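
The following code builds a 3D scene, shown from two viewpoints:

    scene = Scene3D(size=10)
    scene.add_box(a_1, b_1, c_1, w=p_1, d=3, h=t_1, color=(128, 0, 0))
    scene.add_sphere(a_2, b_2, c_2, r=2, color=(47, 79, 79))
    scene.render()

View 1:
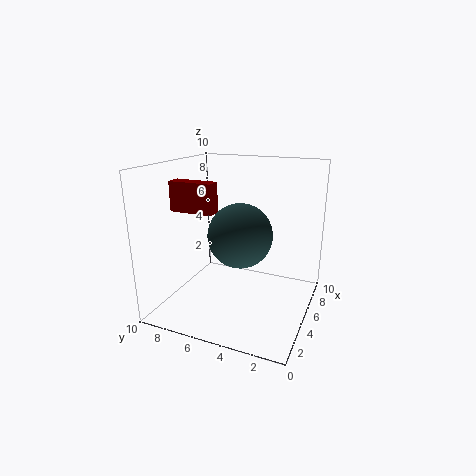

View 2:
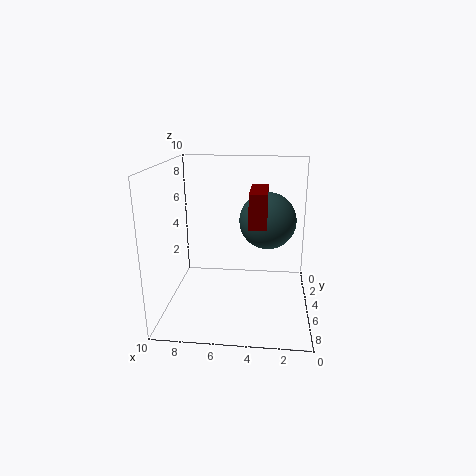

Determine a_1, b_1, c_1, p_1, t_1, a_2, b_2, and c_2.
a_1 = 3, b_1 = 6, c_1 = 7, p_1 = 1, t_1 = 2, a_2 = 3, b_2 = 4, c_2 = 6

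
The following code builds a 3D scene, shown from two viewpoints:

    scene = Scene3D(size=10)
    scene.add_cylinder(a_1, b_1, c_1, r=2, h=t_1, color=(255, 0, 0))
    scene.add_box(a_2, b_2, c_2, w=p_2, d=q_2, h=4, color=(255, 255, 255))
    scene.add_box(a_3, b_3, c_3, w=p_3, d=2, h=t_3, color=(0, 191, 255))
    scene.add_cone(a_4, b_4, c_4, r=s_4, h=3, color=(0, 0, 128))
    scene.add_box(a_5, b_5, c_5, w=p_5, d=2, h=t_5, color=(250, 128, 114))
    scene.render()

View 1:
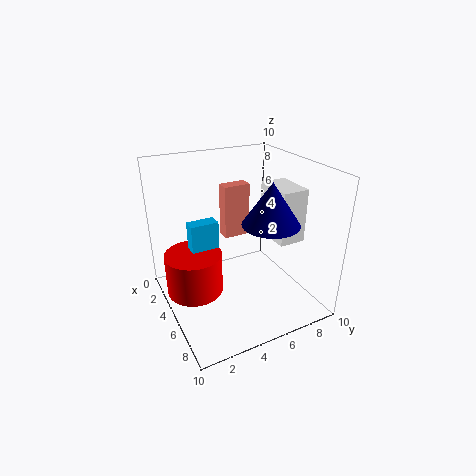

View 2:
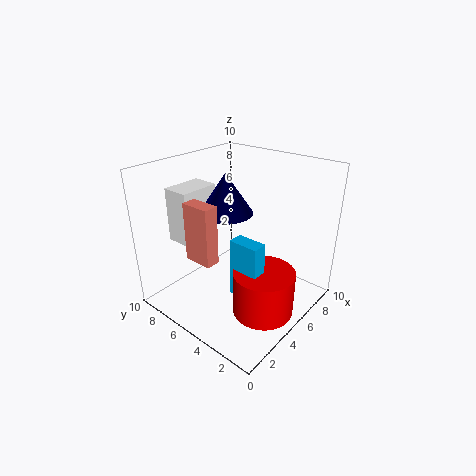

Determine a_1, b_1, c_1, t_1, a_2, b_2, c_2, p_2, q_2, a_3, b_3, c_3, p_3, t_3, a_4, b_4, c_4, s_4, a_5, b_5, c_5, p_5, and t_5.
a_1 = 4, b_1 = 2, c_1 = 1, t_1 = 3, a_2 = 3, b_2 = 8, c_2 = 4, p_2 = 3, q_2 = 2, a_3 = 3, b_3 = 2, c_3 = 2, p_3 = 1, t_3 = 4, a_4 = 6, b_4 = 7, c_4 = 6, s_4 = 2, a_5 = 2, b_5 = 5, c_5 = 4, p_5 = 1, t_5 = 4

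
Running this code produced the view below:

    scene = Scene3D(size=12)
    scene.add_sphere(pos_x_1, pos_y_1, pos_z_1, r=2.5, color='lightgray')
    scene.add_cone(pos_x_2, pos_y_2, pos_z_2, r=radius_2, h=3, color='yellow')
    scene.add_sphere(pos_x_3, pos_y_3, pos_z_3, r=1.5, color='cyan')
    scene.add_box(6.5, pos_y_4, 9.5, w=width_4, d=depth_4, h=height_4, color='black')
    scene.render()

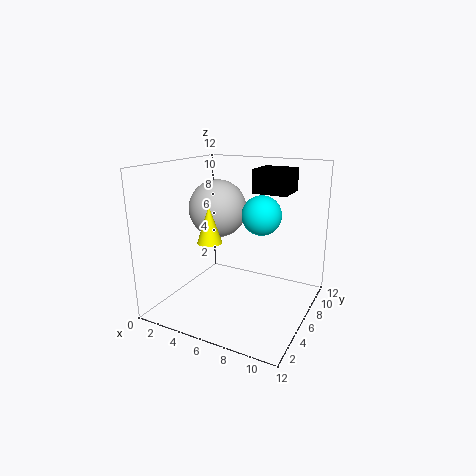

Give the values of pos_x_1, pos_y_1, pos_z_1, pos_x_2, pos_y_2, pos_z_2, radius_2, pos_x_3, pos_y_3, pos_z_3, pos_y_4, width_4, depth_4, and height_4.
pos_x_1 = 3.5; pos_y_1 = 7; pos_z_1 = 8; pos_x_2 = 4.5; pos_y_2 = 4; pos_z_2 = 6; radius_2 = 1; pos_x_3 = 8.5; pos_y_3 = 5; pos_z_3 = 8.5; pos_y_4 = 7.5; width_4 = 3; depth_4 = 3; height_4 = 2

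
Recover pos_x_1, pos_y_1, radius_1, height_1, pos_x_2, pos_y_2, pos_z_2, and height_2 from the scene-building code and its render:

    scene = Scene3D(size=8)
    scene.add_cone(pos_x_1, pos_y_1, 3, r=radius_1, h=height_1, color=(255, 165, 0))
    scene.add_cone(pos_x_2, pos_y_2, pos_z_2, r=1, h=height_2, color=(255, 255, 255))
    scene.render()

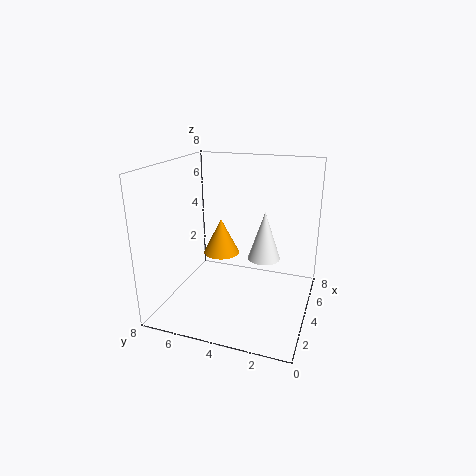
pos_x_1 = 4, pos_y_1 = 5, radius_1 = 1, height_1 = 2, pos_x_2 = 6, pos_y_2 = 3, pos_z_2 = 2, height_2 = 3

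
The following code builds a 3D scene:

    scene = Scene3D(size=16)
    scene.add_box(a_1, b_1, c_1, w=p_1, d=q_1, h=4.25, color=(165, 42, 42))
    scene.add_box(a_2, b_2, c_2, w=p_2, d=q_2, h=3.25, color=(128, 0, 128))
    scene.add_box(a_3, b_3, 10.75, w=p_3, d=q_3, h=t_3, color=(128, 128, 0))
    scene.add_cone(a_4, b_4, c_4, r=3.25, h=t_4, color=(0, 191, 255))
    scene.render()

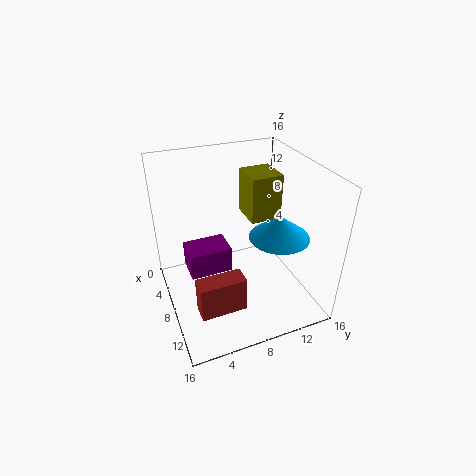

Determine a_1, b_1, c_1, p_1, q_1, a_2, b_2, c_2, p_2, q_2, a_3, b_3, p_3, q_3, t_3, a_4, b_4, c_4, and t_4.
a_1 = 9
b_1 = 2.5
c_1 = 0.25
p_1 = 2.25
q_1 = 5.25
a_2 = 1.75
b_2 = 3
c_2 = 1.5
p_2 = 3.75
q_2 = 5.25
a_3 = 6.5
b_3 = 8.75
p_3 = 3.5
q_3 = 3.25
t_3 = 4.75
a_4 = 10.5
b_4 = 11.75
c_4 = 8.75
t_4 = 2.5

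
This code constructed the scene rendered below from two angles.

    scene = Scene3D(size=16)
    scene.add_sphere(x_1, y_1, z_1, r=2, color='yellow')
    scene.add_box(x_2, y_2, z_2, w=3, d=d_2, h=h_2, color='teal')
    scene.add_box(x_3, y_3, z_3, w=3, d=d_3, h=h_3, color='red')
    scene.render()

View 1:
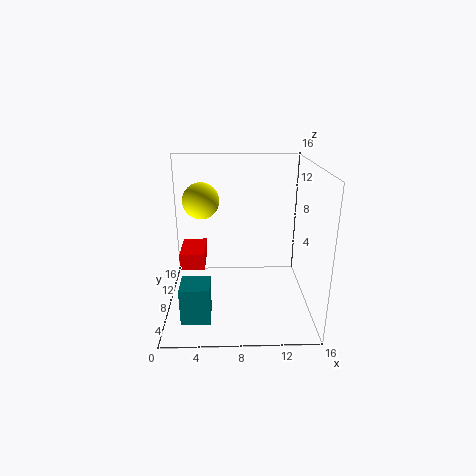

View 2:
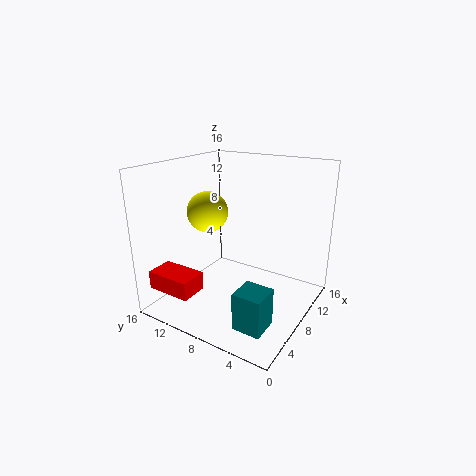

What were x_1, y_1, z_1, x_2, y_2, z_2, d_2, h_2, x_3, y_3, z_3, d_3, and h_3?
x_1 = 4, y_1 = 9, z_1 = 12, x_2 = 2, y_2 = 2, z_2 = 1, d_2 = 3, h_2 = 4, x_3 = 1, y_3 = 10, z_3 = 3, d_3 = 5, h_3 = 2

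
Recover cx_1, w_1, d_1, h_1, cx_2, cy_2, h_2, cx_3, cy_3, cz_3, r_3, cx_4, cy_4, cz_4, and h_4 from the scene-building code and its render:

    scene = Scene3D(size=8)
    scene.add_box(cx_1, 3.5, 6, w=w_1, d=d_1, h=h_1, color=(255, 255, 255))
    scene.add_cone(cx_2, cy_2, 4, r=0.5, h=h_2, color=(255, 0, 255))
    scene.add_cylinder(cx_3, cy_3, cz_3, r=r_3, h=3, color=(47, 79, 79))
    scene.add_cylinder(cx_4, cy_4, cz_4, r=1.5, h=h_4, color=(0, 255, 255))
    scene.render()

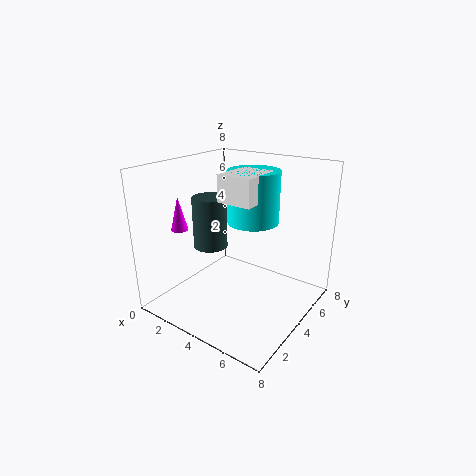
cx_1 = 3
w_1 = 2
d_1 = 2.5
h_1 = 1.5
cx_2 = 0.5
cy_2 = 3
h_2 = 2
cx_3 = 2
cy_3 = 4
cz_3 = 3
r_3 = 1
cx_4 = 4
cy_4 = 5.5
cz_4 = 4.5
h_4 = 3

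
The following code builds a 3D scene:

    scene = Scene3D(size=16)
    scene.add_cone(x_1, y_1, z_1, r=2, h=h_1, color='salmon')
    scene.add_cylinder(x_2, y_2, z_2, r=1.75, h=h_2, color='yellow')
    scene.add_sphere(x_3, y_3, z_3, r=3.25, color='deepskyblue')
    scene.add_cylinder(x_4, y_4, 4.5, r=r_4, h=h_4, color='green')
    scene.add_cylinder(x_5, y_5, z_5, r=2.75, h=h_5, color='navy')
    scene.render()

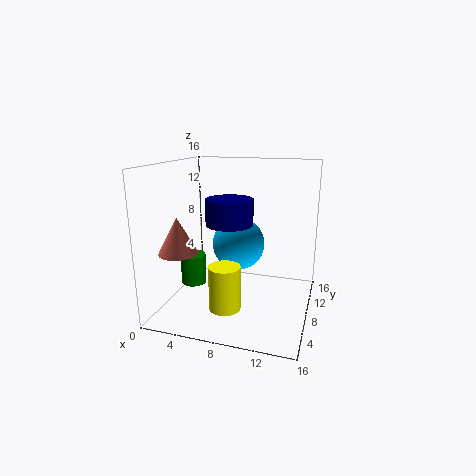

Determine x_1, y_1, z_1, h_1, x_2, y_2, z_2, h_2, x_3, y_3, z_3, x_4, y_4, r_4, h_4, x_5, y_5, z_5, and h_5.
x_1 = 3.25, y_1 = 3, z_1 = 7.5, h_1 = 3.75, x_2 = 7.25, y_2 = 5.5, z_2 = 0.5, h_2 = 5, x_3 = 6.75, y_3 = 12.25, z_3 = 5.75, x_4 = 4.75, y_4 = 3.25, r_4 = 1.25, h_4 = 3, x_5 = 6.5, y_5 = 9.5, z_5 = 9, h_5 = 3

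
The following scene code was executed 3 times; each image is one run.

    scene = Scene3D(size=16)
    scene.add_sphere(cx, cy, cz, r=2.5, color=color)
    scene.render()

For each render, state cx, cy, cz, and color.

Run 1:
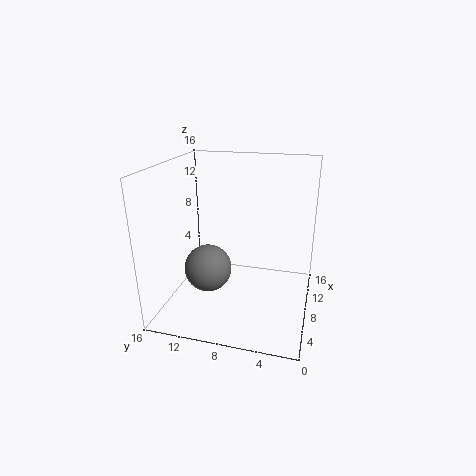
cx = 5
cy = 10.5
cz = 5.5
color = 'gray'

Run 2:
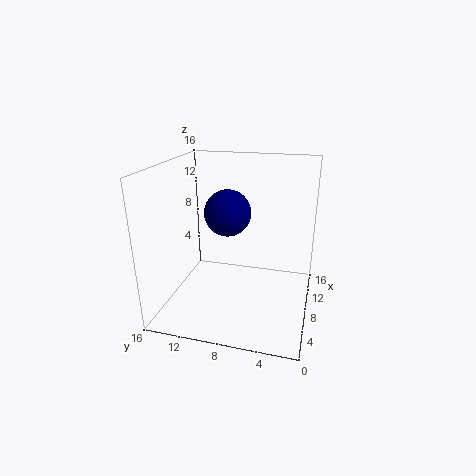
cx = 7.5
cy = 9
cz = 11
color = 'navy'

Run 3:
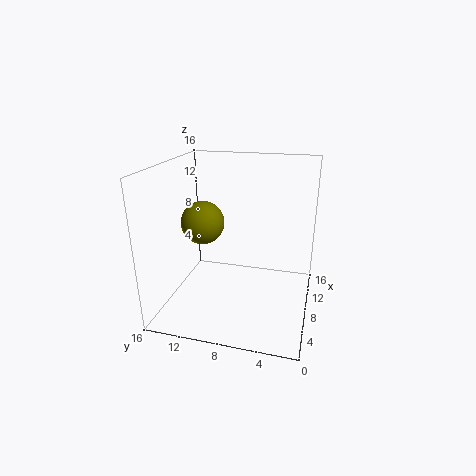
cx = 9
cy = 12.5
cz = 9
color = 'olive'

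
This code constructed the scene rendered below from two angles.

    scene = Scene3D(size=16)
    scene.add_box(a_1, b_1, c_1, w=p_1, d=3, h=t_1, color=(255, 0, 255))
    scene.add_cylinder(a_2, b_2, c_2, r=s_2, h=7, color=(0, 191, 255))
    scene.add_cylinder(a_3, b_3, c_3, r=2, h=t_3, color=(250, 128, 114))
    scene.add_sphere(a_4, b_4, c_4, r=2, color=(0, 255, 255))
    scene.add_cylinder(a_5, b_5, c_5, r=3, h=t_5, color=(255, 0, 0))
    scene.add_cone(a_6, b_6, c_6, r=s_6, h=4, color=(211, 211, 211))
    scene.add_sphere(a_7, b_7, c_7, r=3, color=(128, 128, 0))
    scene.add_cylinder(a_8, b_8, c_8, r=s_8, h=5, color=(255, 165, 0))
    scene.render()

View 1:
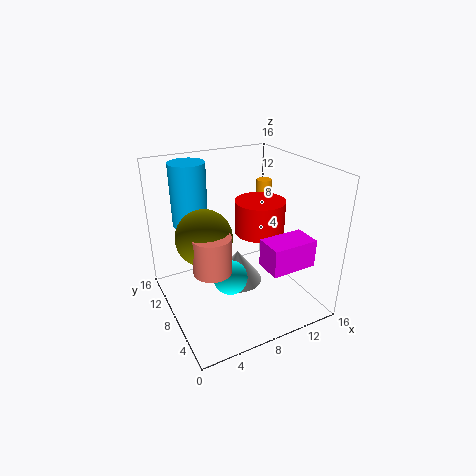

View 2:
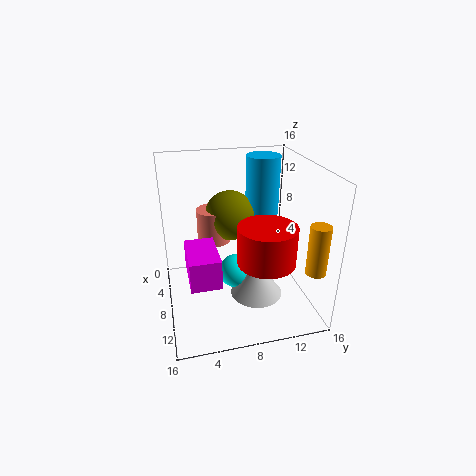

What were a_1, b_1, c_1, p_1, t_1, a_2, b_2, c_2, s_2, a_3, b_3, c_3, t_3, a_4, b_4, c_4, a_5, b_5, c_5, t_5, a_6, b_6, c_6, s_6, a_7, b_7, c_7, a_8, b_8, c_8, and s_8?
a_1 = 9, b_1 = 2, c_1 = 6, p_1 = 5, t_1 = 3, a_2 = 4, b_2 = 12, c_2 = 9, s_2 = 2, a_3 = 4, b_3 = 6, c_3 = 6, t_3 = 4, a_4 = 7, b_4 = 8, c_4 = 3, a_5 = 12, b_5 = 10, c_5 = 7, t_5 = 4, a_6 = 9, b_6 = 10, c_6 = 1, s_6 = 3, a_7 = 4, b_7 = 8, c_7 = 9, a_8 = 15, b_8 = 14, c_8 = 7, s_8 = 1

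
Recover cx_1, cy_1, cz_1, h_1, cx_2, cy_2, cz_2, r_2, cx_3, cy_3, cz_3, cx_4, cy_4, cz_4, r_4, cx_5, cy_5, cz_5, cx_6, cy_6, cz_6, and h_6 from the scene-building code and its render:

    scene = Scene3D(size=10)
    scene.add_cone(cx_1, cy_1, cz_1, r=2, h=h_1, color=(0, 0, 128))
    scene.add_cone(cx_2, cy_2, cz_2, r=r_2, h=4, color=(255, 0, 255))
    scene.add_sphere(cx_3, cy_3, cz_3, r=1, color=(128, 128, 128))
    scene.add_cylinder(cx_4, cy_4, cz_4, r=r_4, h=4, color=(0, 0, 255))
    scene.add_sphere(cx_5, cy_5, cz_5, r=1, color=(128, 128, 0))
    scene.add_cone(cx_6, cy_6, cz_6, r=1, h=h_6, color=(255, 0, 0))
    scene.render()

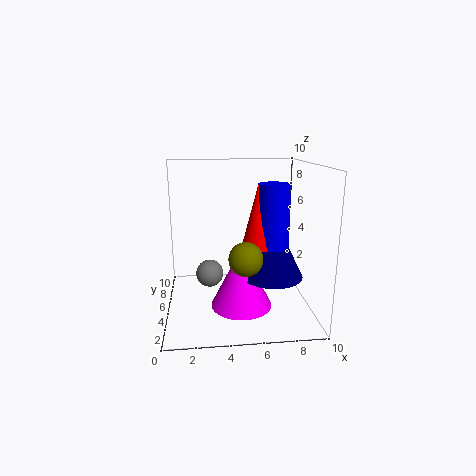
cx_1 = 7; cy_1 = 3; cz_1 = 3; h_1 = 4; cx_2 = 5; cy_2 = 3; cz_2 = 1; r_2 = 2; cx_3 = 3; cy_3 = 6; cz_3 = 2; cx_4 = 7; cy_4 = 3; cz_4 = 5; r_4 = 1; cx_5 = 5; cy_5 = 1; cz_5 = 5; cx_6 = 6; cy_6 = 3; cz_6 = 5; h_6 = 4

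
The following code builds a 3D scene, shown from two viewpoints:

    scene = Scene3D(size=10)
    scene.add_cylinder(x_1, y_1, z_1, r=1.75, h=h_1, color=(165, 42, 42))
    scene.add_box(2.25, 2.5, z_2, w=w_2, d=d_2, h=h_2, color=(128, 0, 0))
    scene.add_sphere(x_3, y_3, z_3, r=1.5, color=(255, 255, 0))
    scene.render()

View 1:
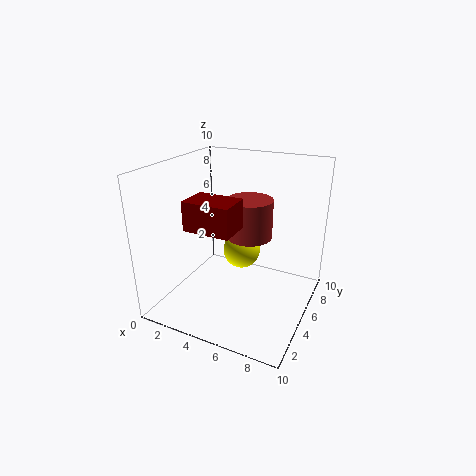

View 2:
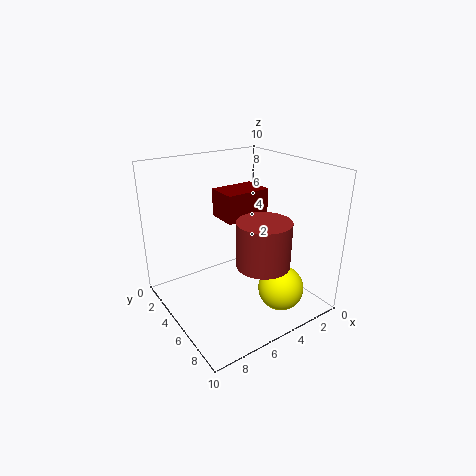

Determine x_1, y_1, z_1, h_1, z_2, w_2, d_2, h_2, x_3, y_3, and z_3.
x_1 = 4.75
y_1 = 7.5
z_1 = 4
h_1 = 3
z_2 = 6
w_2 = 3.25
d_2 = 2.25
h_2 = 2
x_3 = 3.75
y_3 = 8.25
z_3 = 2.25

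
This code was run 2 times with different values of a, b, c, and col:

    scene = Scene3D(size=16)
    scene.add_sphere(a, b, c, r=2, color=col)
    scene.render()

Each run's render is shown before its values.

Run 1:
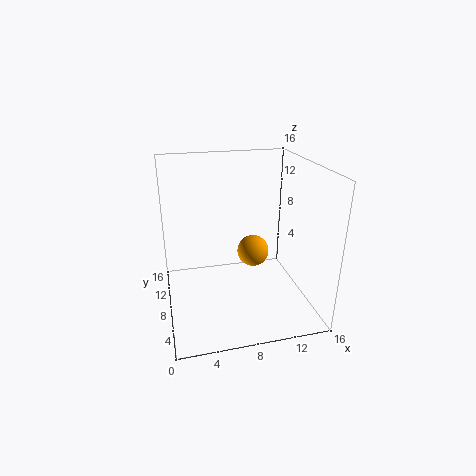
a = 11; b = 12; c = 4; col = 'orange'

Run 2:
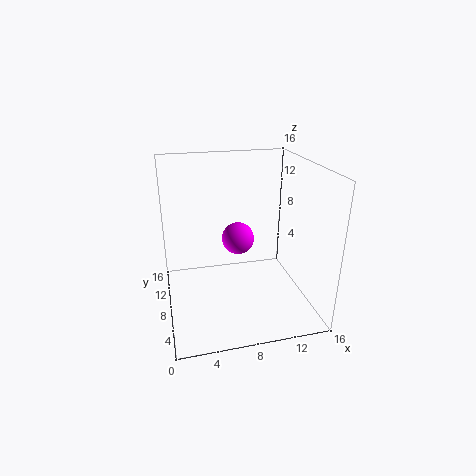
a = 9; b = 12; c = 6; col = 'magenta'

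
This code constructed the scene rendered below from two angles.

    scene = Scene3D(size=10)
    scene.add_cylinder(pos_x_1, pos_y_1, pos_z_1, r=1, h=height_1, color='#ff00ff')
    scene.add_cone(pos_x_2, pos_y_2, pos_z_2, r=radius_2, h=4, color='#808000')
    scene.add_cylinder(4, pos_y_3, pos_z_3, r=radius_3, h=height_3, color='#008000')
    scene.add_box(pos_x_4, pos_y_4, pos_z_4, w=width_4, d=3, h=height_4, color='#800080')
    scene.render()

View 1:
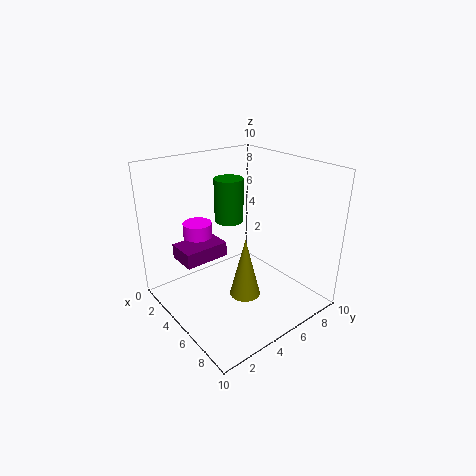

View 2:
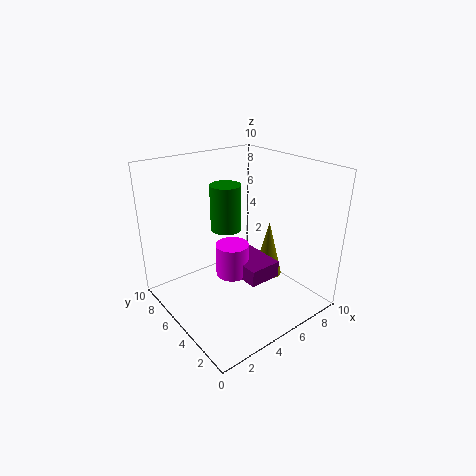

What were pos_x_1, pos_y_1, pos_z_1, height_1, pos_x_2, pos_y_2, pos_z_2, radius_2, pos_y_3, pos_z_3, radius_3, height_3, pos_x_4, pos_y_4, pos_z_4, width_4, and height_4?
pos_x_1 = 3; pos_y_1 = 3; pos_z_1 = 4; height_1 = 2; pos_x_2 = 7; pos_y_2 = 4; pos_z_2 = 2; radius_2 = 1; pos_y_3 = 5; pos_z_3 = 6; radius_3 = 1; height_3 = 3; pos_x_4 = 3; pos_y_4 = 1; pos_z_4 = 4; width_4 = 2; height_4 = 1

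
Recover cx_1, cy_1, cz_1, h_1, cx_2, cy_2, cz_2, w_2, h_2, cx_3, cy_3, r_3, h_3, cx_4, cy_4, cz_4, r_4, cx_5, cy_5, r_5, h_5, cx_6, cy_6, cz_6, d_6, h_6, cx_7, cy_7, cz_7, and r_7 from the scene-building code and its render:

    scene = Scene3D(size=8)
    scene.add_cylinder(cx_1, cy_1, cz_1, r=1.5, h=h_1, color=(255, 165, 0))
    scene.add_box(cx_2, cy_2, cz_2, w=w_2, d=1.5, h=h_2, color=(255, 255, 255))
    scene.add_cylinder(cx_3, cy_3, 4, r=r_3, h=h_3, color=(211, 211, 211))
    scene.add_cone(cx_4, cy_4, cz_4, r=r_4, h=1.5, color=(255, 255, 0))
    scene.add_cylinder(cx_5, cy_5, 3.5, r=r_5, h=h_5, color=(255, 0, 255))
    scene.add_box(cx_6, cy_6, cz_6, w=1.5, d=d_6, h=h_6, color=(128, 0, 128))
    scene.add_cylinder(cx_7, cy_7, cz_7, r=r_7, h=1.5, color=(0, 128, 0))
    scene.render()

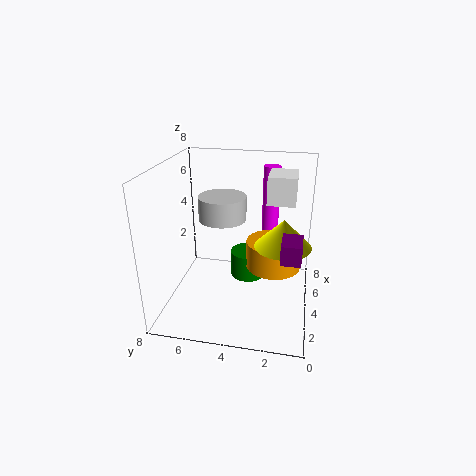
cx_1 = 4, cy_1 = 2, cz_1 = 2.5, h_1 = 1.5, cx_2 = 4, cy_2 = 1, cz_2 = 6, w_2 = 2, h_2 = 1.5, cx_3 = 6.5, cy_3 = 5.5, r_3 = 1.5, h_3 = 1.5, cx_4 = 3.5, cy_4 = 1.5, cz_4 = 4, r_4 = 1.5, cx_5 = 6.5, cy_5 = 2.5, r_5 = 0.5, h_5 = 4, cx_6 = 1.5, cy_6 = 0.5, cz_6 = 4, d_6 = 1, h_6 = 1, cx_7 = 4.5, cy_7 = 3.5, cz_7 = 1.5, r_7 = 1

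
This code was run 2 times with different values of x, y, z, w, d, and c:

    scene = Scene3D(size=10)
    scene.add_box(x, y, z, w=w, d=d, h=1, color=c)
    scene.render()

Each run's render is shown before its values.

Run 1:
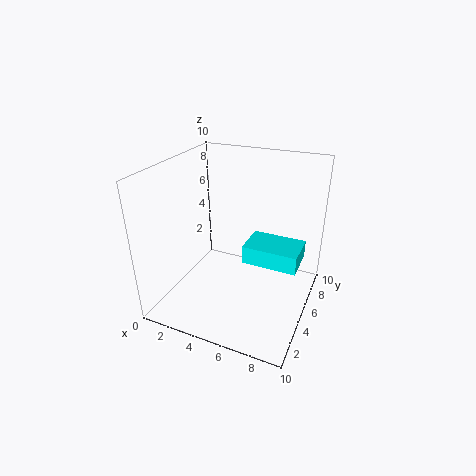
x = 7
y = 1
z = 6
w = 3
d = 2
c = 'cyan'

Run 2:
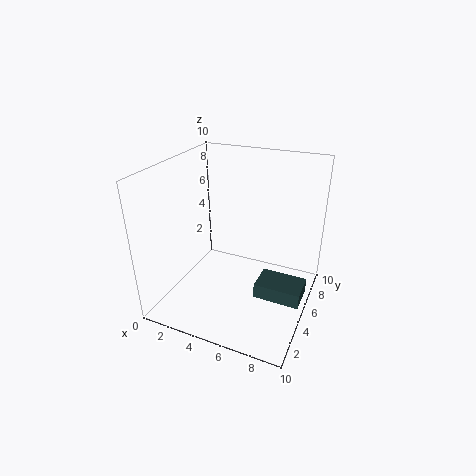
x = 7
y = 3
z = 2
w = 3
d = 2
c = 'darkslategray'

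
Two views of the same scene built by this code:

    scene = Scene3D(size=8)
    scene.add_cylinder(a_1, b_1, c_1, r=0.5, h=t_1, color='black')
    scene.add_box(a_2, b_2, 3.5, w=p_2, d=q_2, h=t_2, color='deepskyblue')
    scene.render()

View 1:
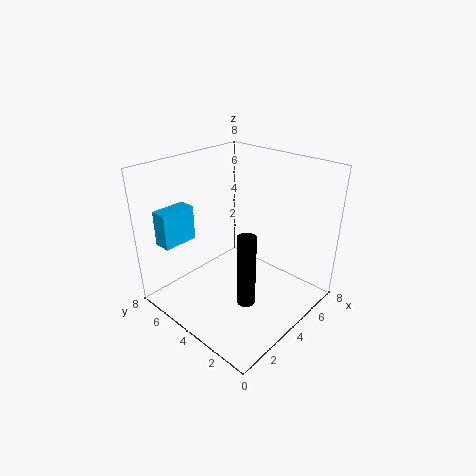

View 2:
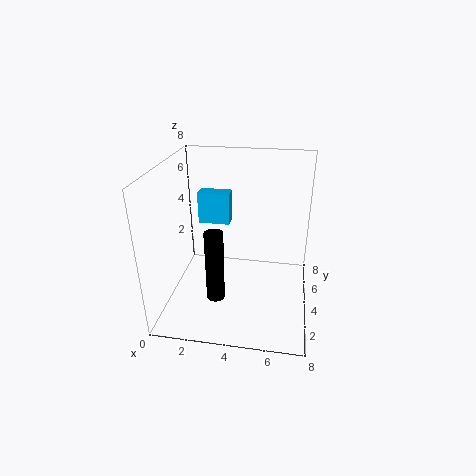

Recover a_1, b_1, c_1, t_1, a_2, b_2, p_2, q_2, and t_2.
a_1 = 3
b_1 = 2.5
c_1 = 1
t_1 = 4
a_2 = 1
b_2 = 6.5
p_2 = 2
q_2 = 1
t_2 = 2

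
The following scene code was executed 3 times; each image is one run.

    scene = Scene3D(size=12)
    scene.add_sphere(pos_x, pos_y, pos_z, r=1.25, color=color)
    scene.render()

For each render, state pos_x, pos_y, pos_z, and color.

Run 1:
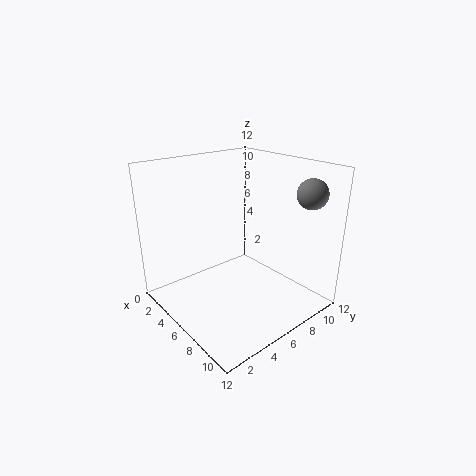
pos_x = 9.75; pos_y = 10.5; pos_z = 9.75; color = 'gray'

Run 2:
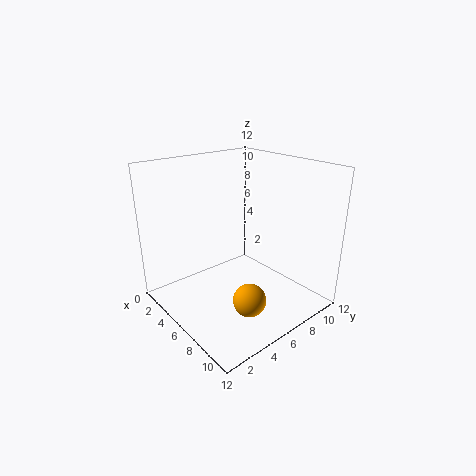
pos_x = 9.75; pos_y = 4; pos_z = 2.75; color = 'orange'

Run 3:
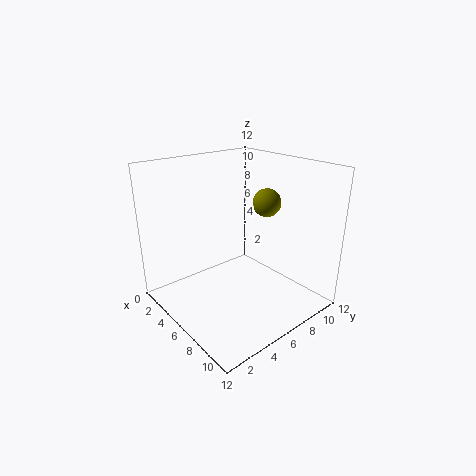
pos_x = 5.75; pos_y = 9.5; pos_z = 8.25; color = 'olive'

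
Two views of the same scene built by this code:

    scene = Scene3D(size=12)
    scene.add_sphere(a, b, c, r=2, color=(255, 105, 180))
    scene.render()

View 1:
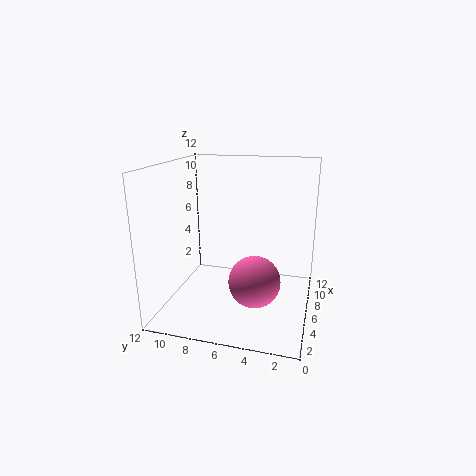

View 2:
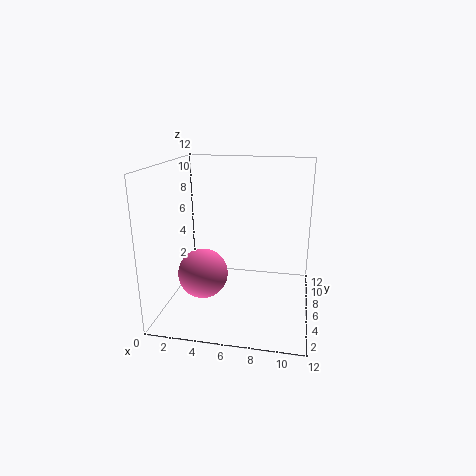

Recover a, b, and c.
a = 3.5, b = 4, c = 3.5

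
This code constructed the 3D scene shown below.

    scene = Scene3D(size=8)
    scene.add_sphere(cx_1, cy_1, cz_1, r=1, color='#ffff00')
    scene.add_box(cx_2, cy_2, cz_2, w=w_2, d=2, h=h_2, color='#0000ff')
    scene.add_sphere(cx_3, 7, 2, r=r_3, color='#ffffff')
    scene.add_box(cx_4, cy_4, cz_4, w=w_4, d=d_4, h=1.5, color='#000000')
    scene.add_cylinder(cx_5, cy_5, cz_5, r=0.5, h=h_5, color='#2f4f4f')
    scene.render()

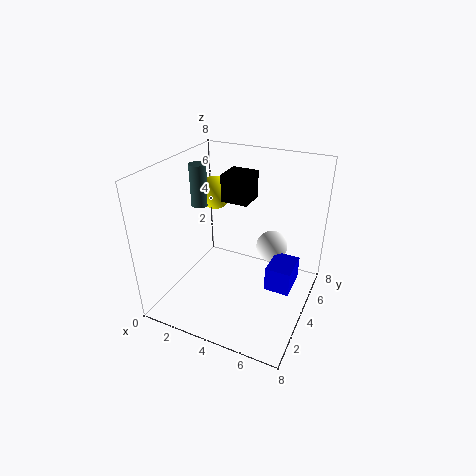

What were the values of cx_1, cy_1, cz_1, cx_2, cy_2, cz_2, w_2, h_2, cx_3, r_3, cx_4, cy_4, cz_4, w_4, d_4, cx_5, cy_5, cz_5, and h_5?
cx_1 = 1.5, cy_1 = 6, cz_1 = 5.5, cx_2 = 5.5, cy_2 = 4.5, cz_2 = 0.5, w_2 = 1.5, h_2 = 1.5, cx_3 = 5, r_3 = 1, cx_4 = 3, cy_4 = 4, cz_4 = 6, w_4 = 1.5, d_4 = 1.5, cx_5 = 1, cy_5 = 5, cz_5 = 5, h_5 = 2.5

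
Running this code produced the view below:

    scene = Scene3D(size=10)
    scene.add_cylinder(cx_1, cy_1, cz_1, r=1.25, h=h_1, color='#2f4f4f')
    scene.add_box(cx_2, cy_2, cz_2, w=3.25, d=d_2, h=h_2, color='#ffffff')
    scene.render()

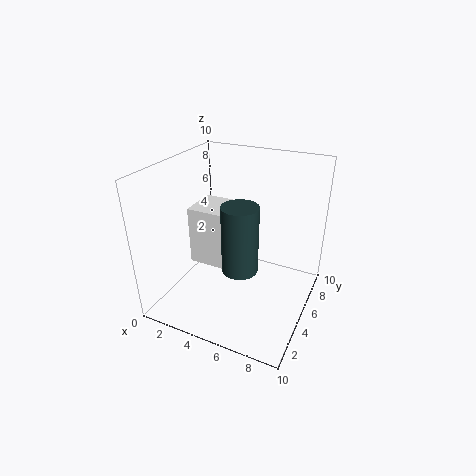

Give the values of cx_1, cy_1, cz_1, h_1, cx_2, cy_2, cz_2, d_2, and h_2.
cx_1 = 5.5
cy_1 = 4.25
cz_1 = 3
h_1 = 4.75
cx_2 = 0.75
cy_2 = 5.25
cz_2 = 1.75
d_2 = 3
h_2 = 4.5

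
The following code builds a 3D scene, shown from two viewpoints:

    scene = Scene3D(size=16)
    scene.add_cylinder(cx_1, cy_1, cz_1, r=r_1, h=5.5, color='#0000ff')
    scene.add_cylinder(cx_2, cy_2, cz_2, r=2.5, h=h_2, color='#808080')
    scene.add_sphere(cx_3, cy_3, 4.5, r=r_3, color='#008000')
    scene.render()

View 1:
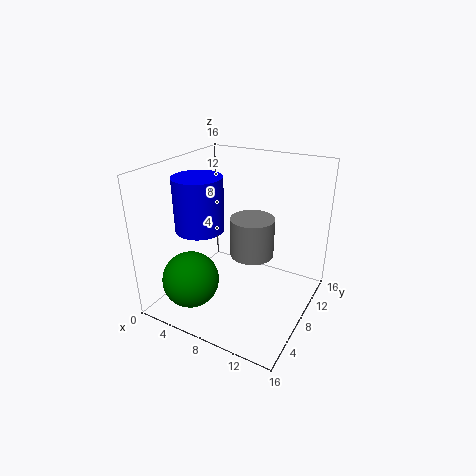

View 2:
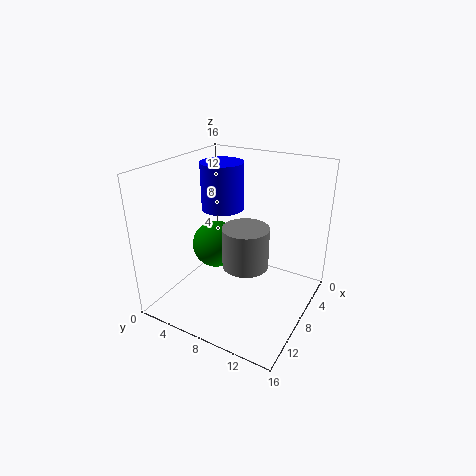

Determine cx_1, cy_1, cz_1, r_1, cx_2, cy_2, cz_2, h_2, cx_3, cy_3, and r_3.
cx_1 = 5.5; cy_1 = 4.5; cz_1 = 10; r_1 = 2.5; cx_2 = 9; cy_2 = 9.5; cz_2 = 5.5; h_2 = 4.5; cx_3 = 5; cy_3 = 3; r_3 = 3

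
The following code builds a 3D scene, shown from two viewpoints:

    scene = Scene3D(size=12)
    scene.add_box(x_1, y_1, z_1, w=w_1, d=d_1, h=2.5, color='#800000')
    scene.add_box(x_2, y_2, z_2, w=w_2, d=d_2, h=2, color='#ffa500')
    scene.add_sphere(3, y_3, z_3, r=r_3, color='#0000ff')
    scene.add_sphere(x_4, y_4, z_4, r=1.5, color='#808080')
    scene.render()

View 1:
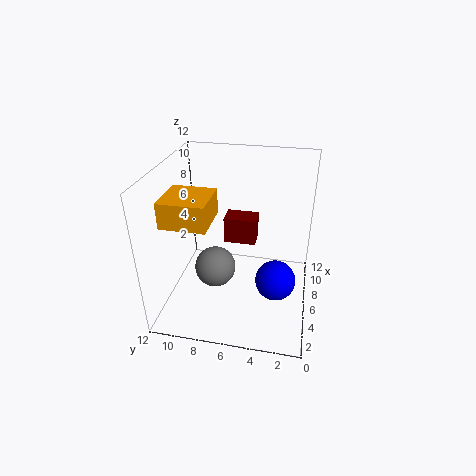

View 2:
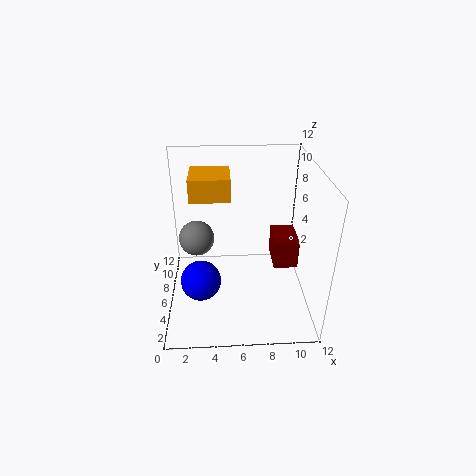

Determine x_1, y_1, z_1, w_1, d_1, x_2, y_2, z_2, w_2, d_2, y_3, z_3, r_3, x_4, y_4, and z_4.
x_1 = 9, y_1 = 5, z_1 = 3.5, w_1 = 2, d_1 = 3, x_2 = 2, y_2 = 7.5, z_2 = 8.5, w_2 = 3.5, d_2 = 3.5, y_3 = 2.5, z_3 = 4.5, r_3 = 1.5, x_4 = 2.5, y_4 = 7, z_4 = 5.5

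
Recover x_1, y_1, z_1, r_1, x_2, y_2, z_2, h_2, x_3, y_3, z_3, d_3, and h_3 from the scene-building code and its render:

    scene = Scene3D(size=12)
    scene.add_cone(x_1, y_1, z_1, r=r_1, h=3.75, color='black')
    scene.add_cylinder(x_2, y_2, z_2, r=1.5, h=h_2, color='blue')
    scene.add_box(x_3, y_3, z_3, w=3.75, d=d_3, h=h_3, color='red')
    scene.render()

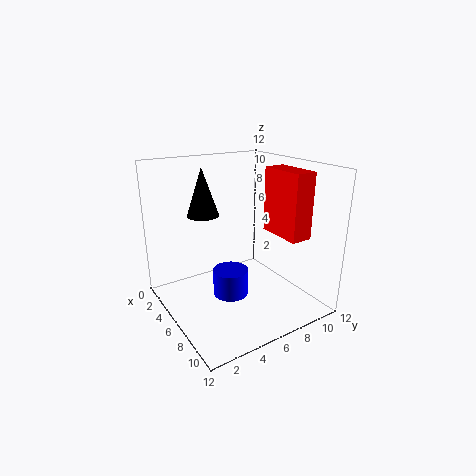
x_1 = 5.25, y_1 = 3.25, z_1 = 8.25, r_1 = 1.25, x_2 = 6, y_2 = 5.25, z_2 = 1, h_2 = 2.25, x_3 = 6.5, y_3 = 8.25, z_3 = 6.5, d_3 = 1.75, h_3 = 5.25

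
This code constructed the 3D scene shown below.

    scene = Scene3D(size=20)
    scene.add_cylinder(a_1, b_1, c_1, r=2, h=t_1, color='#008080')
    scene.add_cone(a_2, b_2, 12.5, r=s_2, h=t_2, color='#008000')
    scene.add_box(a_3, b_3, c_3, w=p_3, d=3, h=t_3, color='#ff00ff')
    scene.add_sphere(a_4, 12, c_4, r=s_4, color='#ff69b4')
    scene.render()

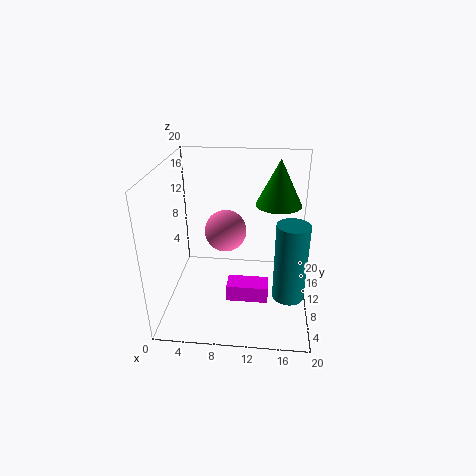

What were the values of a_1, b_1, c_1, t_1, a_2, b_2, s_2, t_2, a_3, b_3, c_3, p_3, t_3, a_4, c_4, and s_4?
a_1 = 17
b_1 = 4.5
c_1 = 5
t_1 = 10
a_2 = 15.5
b_2 = 16.5
s_2 = 3.5
t_2 = 7
a_3 = 8.5
b_3 = 8
c_3 = 0.5
p_3 = 6
t_3 = 2.5
a_4 = 8
c_4 = 10
s_4 = 3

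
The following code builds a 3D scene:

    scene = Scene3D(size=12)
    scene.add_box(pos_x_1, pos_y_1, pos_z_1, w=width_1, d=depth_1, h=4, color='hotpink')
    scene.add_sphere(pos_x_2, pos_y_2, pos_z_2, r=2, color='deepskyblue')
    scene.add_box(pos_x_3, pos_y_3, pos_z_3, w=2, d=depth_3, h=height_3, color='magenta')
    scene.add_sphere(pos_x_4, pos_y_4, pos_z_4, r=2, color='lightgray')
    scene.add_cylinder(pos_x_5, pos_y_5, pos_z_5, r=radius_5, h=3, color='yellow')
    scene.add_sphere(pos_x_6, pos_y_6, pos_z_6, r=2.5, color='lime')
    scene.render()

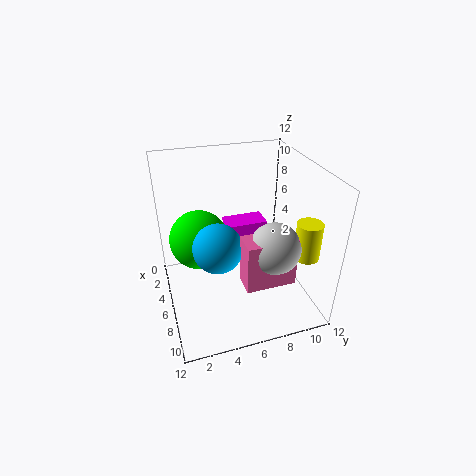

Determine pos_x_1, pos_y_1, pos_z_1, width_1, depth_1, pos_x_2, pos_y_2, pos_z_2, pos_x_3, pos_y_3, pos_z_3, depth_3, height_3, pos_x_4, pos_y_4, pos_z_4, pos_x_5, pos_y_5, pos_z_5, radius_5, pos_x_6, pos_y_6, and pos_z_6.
pos_x_1 = 8
pos_y_1 = 5.5
pos_z_1 = 3.5
width_1 = 2
depth_1 = 4
pos_x_2 = 7
pos_y_2 = 4
pos_z_2 = 6
pos_x_3 = 3
pos_y_3 = 5.5
pos_z_3 = 3
depth_3 = 3.5
height_3 = 3.5
pos_x_4 = 9
pos_y_4 = 8
pos_z_4 = 6.5
pos_x_5 = 9.5
pos_y_5 = 10.5
pos_z_5 = 5.5
radius_5 = 1
pos_x_6 = 4.5
pos_y_6 = 3
pos_z_6 = 5.5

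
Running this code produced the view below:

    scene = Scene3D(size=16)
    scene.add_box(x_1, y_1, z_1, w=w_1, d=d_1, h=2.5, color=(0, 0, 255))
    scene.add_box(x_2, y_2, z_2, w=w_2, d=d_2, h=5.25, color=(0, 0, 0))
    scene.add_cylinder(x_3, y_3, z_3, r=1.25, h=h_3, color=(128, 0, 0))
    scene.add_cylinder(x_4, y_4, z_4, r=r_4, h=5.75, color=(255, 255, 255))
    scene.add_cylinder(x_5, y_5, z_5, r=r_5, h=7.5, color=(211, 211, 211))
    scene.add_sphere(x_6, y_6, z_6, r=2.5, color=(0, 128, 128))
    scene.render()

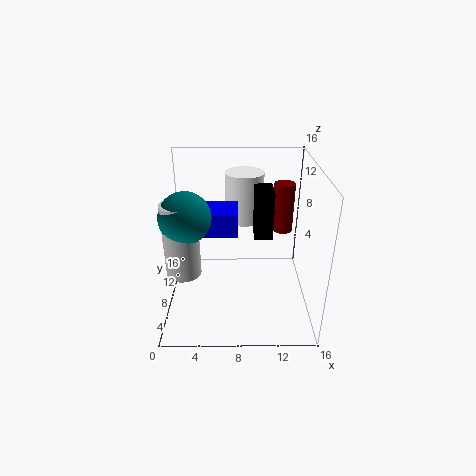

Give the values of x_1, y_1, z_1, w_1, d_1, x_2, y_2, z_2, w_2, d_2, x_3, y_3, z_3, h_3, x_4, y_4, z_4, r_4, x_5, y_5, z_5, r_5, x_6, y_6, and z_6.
x_1 = 4.5; y_1 = 5.25; z_1 = 9.5; w_1 = 3.5; d_1 = 3.75; x_2 = 9.75; y_2 = 7; z_2 = 8.25; w_2 = 2; d_2 = 3.5; x_3 = 13.5; y_3 = 12.5; z_3 = 6.75; h_3 = 6; x_4 = 8.75; y_4 = 12; z_4 = 8.5; r_4 = 2.25; x_5 = 2.5; y_5 = 4; z_5 = 6.25; r_5 = 1.75; x_6 = 3; y_6 = 4.25; z_6 = 12.25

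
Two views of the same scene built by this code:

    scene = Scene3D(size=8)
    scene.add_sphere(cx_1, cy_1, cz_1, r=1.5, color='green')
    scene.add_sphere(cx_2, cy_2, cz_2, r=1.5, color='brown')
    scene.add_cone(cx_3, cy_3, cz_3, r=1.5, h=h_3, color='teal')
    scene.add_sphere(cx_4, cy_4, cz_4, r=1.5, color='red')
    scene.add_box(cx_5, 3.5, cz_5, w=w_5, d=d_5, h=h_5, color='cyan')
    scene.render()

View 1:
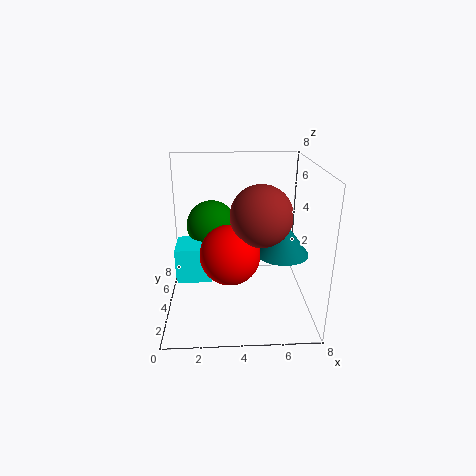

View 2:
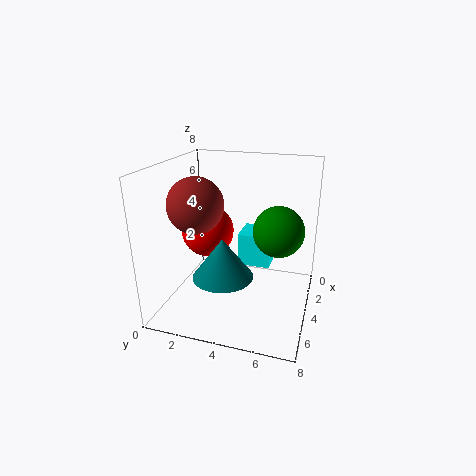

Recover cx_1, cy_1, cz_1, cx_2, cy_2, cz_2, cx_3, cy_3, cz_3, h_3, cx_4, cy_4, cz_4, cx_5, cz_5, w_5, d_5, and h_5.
cx_1 = 2.5
cy_1 = 6
cz_1 = 4
cx_2 = 5
cy_2 = 2
cz_2 = 6
cx_3 = 6.5
cy_3 = 4
cz_3 = 3
h_3 = 2
cx_4 = 3.5
cy_4 = 2
cz_4 = 4
cx_5 = 0.5
cz_5 = 1.5
w_5 = 2
d_5 = 2
h_5 = 2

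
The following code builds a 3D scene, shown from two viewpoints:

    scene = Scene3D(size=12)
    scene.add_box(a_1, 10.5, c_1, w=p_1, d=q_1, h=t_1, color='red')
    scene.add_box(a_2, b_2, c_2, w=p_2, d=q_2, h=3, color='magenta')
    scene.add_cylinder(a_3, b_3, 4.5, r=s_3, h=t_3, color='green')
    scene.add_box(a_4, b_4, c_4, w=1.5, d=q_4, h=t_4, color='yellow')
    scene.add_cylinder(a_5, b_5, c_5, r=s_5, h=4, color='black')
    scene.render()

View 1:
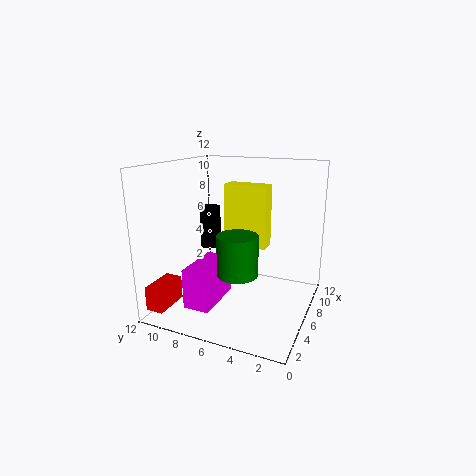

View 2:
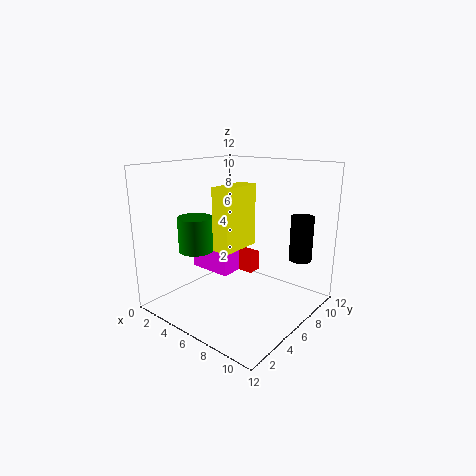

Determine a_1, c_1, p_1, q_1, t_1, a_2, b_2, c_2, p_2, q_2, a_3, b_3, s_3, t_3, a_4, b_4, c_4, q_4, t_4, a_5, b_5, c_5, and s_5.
a_1 = 1; c_1 = 0.5; p_1 = 3; q_1 = 1.5; t_1 = 2; a_2 = 0.5; b_2 = 6; c_2 = 2; p_2 = 4; q_2 = 2; a_3 = 2.5; b_3 = 4.5; s_3 = 1.5; t_3 = 3; a_4 = 5.5; b_4 = 3.5; c_4 = 5.5; q_4 = 3.5; t_4 = 5; a_5 = 9.5; b_5 = 10.5; c_5 = 3.5; s_5 = 1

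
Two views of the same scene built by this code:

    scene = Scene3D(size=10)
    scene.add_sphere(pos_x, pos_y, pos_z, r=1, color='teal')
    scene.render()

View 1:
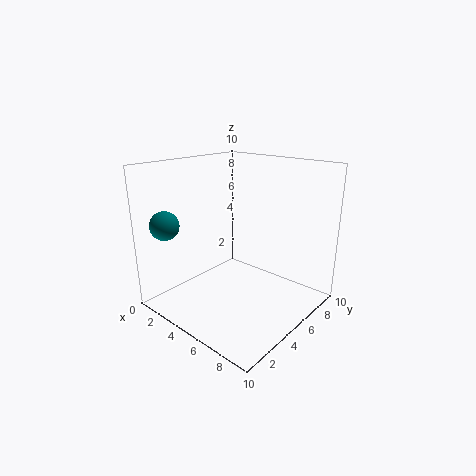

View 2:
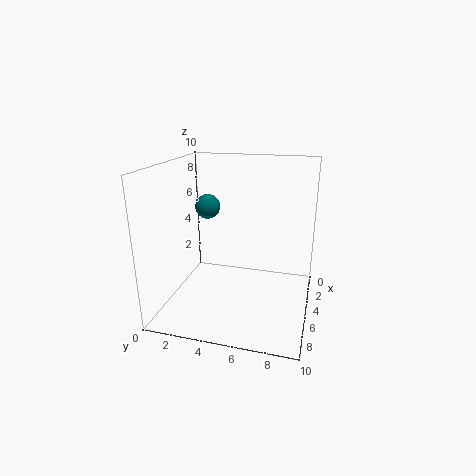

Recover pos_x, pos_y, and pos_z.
pos_x = 1.5
pos_y = 1.5
pos_z = 6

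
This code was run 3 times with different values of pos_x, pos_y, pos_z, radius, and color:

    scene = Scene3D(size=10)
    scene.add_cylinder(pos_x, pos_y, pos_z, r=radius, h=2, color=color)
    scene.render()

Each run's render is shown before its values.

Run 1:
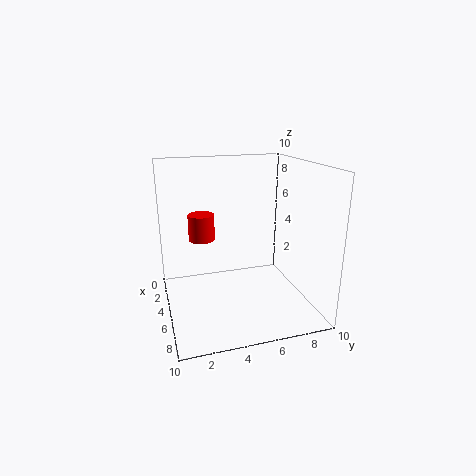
pos_x = 2
pos_y = 3
pos_z = 4
radius = 1
color = 'red'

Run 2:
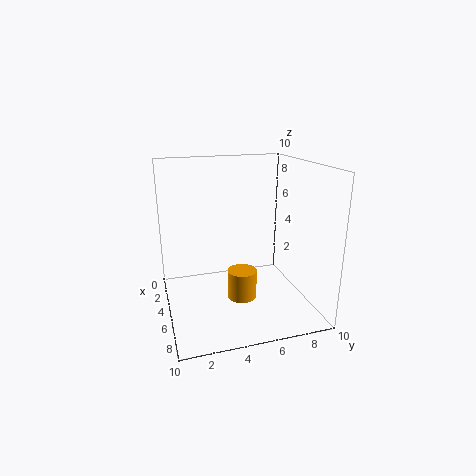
pos_x = 6
pos_y = 5
pos_z = 1
radius = 1
color = 'orange'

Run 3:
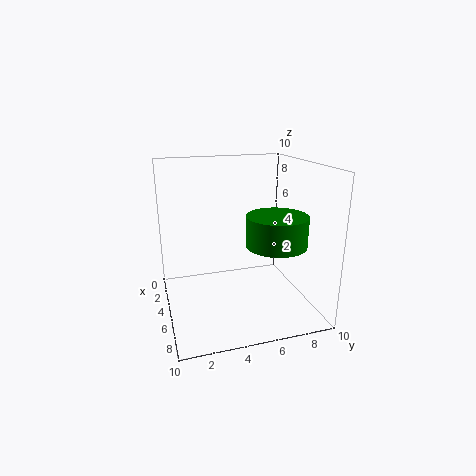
pos_x = 7
pos_y = 7
pos_z = 5
radius = 2
color = 'green'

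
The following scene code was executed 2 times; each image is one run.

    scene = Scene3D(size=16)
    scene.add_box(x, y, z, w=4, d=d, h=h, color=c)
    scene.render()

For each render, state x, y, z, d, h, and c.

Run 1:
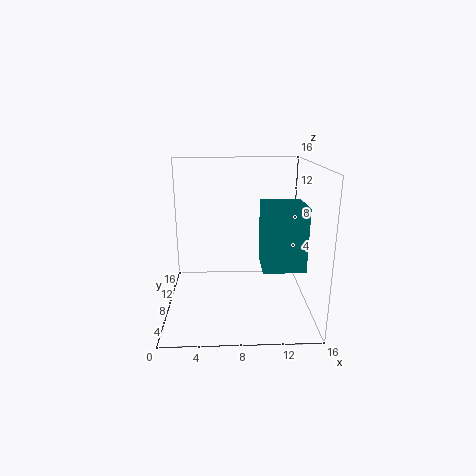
x = 10; y = 1; z = 7; d = 4; h = 6; c = 'teal'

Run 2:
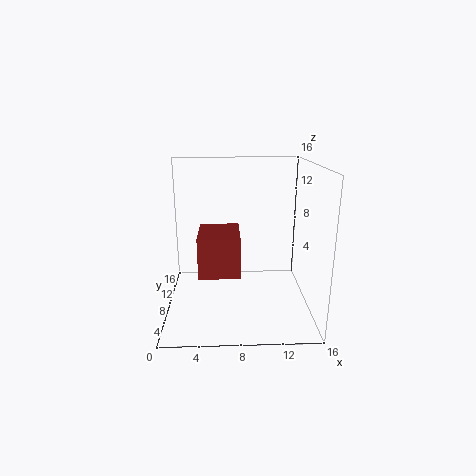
x = 4; y = 2; z = 6; d = 5; h = 4; c = 'brown'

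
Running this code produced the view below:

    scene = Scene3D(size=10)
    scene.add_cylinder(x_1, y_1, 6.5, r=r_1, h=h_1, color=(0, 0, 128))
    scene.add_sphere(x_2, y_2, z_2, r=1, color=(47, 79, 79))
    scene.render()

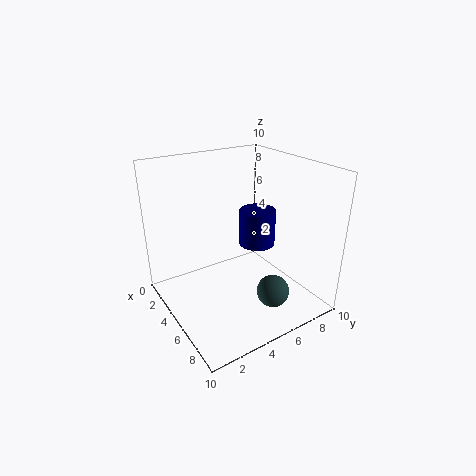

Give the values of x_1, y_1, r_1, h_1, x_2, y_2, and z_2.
x_1 = 8.5; y_1 = 4; r_1 = 1; h_1 = 2; x_2 = 9; y_2 = 5; z_2 = 3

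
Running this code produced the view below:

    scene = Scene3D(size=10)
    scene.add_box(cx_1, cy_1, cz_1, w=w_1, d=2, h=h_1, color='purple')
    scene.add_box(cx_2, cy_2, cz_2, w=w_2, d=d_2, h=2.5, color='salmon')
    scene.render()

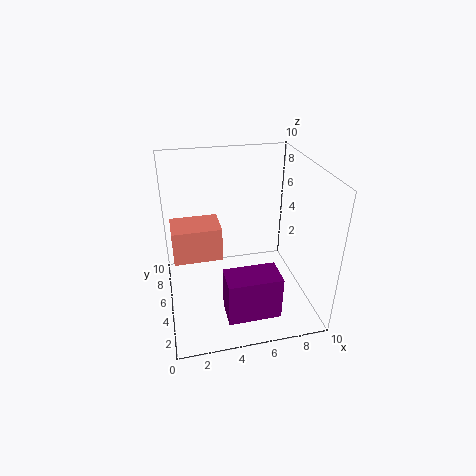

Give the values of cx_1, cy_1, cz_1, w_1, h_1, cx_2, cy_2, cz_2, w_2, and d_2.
cx_1 = 3.5, cy_1 = 1, cz_1 = 1, w_1 = 3.5, h_1 = 3, cx_2 = 0.5, cy_2 = 5.5, cz_2 = 3, w_2 = 3.5, d_2 = 2.5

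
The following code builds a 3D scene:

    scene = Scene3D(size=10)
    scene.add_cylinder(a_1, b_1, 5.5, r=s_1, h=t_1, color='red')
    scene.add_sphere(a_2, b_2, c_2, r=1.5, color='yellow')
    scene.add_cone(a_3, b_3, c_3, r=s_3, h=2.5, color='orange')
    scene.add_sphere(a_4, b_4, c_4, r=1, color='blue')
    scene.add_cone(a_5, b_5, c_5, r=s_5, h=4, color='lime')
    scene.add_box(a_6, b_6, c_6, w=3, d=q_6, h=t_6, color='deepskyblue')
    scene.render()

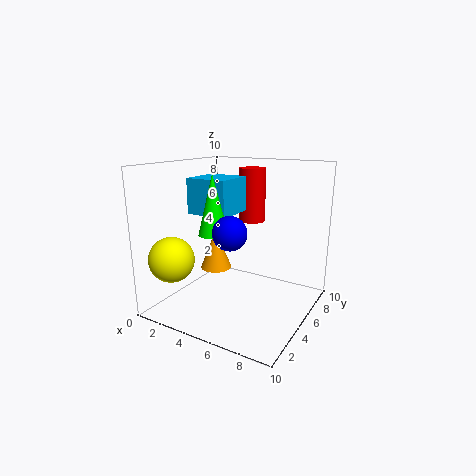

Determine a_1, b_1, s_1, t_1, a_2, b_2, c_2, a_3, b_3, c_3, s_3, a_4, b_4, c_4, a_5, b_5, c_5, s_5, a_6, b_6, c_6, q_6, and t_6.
a_1 = 4.5; b_1 = 8; s_1 = 1; t_1 = 4; a_2 = 2; b_2 = 1.5; c_2 = 4; a_3 = 4.5; b_3 = 3; c_3 = 3.5; s_3 = 1; a_4 = 6.5; b_4 = 1.5; c_4 = 6.5; a_5 = 4; b_5 = 3.5; c_5 = 5.5; s_5 = 1; a_6 = 1.5; b_6 = 4; c_6 = 6.5; q_6 = 3; t_6 = 2.5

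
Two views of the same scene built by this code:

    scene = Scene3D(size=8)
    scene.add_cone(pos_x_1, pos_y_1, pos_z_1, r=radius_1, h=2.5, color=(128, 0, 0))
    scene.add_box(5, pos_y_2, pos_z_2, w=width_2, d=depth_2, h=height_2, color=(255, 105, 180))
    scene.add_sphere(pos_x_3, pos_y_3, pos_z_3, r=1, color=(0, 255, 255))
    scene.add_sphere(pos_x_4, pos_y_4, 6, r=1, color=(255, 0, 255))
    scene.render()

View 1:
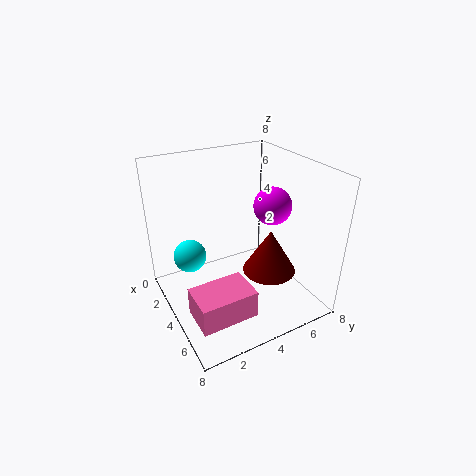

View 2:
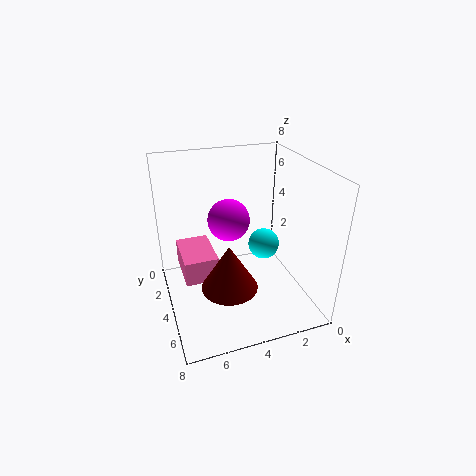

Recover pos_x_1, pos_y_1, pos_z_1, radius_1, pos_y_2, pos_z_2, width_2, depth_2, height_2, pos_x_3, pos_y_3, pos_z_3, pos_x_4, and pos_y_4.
pos_x_1 = 5; pos_y_1 = 5.5; pos_z_1 = 2; radius_1 = 1.5; pos_y_2 = 0.5; pos_z_2 = 1; width_2 = 2; depth_2 = 3; height_2 = 1.5; pos_x_3 = 1.5; pos_y_3 = 2; pos_z_3 = 2; pos_x_4 = 5; pos_y_4 = 5.5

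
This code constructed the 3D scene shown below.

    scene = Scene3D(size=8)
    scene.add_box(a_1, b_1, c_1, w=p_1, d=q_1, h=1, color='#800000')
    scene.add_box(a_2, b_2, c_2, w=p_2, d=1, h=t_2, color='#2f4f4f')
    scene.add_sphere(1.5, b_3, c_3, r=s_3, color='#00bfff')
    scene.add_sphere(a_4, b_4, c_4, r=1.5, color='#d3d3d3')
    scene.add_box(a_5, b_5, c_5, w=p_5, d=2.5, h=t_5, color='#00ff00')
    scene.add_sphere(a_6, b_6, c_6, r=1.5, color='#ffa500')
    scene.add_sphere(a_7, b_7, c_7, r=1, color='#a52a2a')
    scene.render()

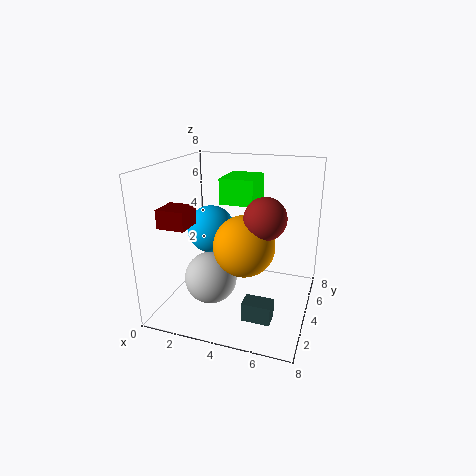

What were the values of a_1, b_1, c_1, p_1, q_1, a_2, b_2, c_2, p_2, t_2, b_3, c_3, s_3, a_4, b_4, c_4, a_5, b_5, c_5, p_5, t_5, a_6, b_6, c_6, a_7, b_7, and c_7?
a_1 = 0.5; b_1 = 1.5; c_1 = 5; p_1 = 1.5; q_1 = 1.5; a_2 = 5; b_2 = 1.5; c_2 = 0.5; p_2 = 1.5; t_2 = 1; b_3 = 6; c_3 = 3.5; s_3 = 1.5; a_4 = 2.5; b_4 = 3.5; c_4 = 1.5; a_5 = 2.5; b_5 = 5; c_5 = 5.5; p_5 = 2; t_5 = 1.5; a_6 = 5; b_6 = 2; c_6 = 4.5; a_7 = 6; b_7 = 2; c_7 = 6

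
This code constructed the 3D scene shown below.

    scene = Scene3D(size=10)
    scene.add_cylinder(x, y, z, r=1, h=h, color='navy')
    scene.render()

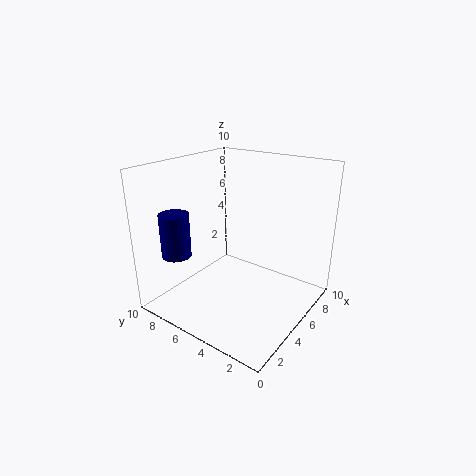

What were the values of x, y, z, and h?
x = 2, y = 8, z = 4, h = 3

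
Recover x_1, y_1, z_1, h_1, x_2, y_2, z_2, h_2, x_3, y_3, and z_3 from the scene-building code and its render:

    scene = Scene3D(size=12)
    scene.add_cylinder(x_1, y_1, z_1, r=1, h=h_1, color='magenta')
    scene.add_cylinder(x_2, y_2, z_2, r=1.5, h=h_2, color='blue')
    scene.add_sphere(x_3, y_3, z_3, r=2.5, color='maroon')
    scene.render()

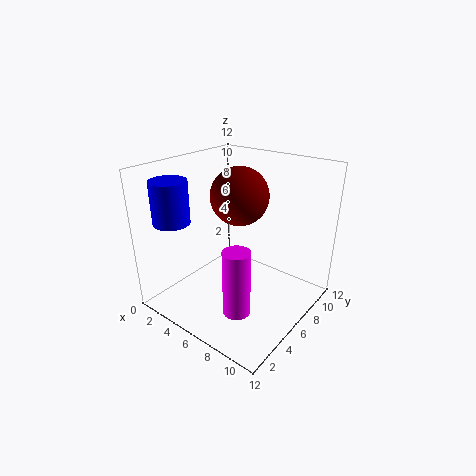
x_1 = 9; y_1 = 2; z_1 = 2.5; h_1 = 5; x_2 = 2; y_2 = 2.5; z_2 = 7.5; h_2 = 3.5; x_3 = 5; y_3 = 7.5; z_3 = 9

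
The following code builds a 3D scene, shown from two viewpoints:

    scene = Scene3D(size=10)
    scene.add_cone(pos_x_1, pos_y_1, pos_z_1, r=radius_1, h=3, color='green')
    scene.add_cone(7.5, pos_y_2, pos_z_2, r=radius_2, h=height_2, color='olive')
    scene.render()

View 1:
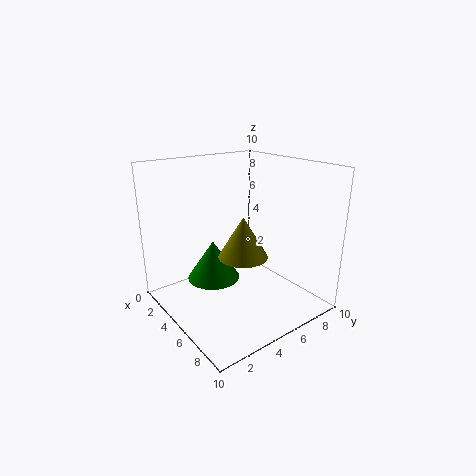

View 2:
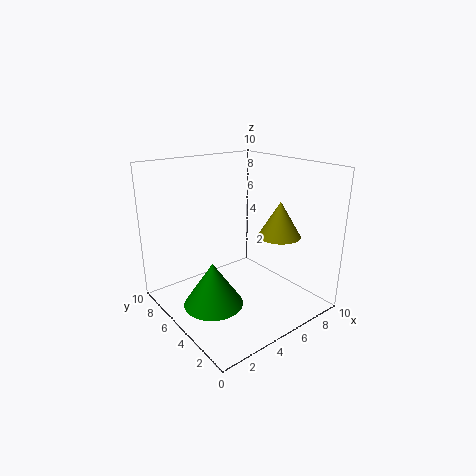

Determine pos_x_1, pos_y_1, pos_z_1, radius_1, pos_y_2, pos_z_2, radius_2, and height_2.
pos_x_1 = 2.5
pos_y_1 = 4.5
pos_z_1 = 1
radius_1 = 2
pos_y_2 = 3.5
pos_z_2 = 5
radius_2 = 1.5
height_2 = 2.5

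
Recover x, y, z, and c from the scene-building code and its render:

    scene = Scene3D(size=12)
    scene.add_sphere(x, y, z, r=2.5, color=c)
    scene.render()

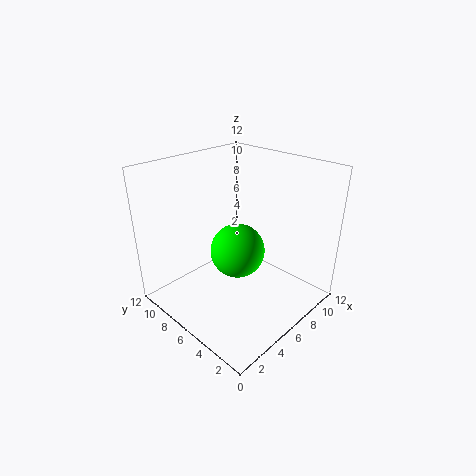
x = 7.5; y = 7.5; z = 3.5; c = 'lime'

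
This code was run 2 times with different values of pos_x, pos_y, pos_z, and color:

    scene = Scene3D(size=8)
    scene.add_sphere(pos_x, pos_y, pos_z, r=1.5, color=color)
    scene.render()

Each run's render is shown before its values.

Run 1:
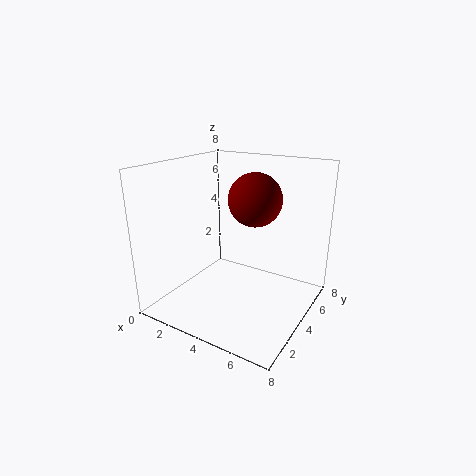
pos_x = 4.5
pos_y = 5
pos_z = 6
color = 'maroon'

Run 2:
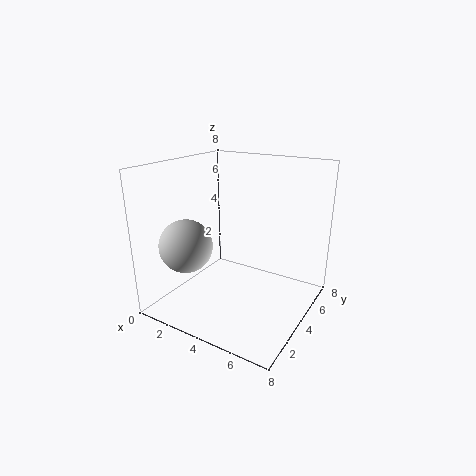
pos_x = 1.5
pos_y = 2.5
pos_z = 3.5
color = 'lightgray'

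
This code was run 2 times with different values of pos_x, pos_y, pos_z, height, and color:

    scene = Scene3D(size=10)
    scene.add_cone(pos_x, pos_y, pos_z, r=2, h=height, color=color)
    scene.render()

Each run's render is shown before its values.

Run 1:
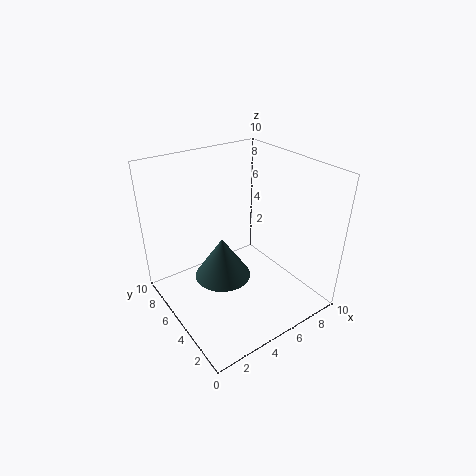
pos_x = 4, pos_y = 5.5, pos_z = 2, height = 3, color = 'darkslategray'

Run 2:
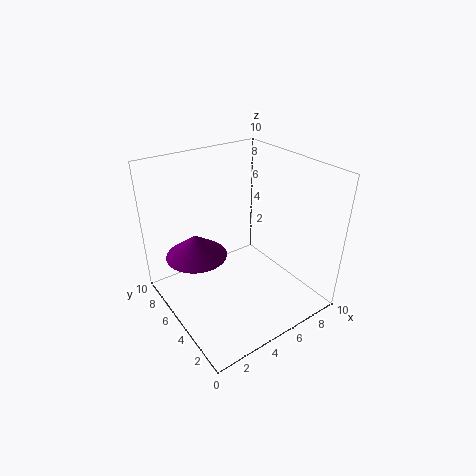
pos_x = 2, pos_y = 5.5, pos_z = 4.5, height = 1.5, color = 'purple'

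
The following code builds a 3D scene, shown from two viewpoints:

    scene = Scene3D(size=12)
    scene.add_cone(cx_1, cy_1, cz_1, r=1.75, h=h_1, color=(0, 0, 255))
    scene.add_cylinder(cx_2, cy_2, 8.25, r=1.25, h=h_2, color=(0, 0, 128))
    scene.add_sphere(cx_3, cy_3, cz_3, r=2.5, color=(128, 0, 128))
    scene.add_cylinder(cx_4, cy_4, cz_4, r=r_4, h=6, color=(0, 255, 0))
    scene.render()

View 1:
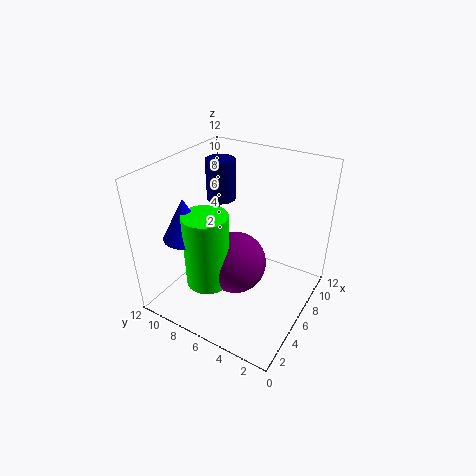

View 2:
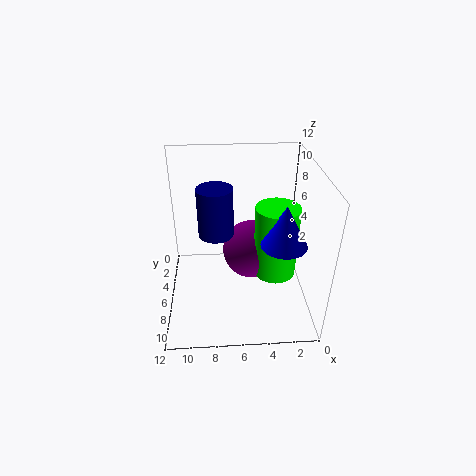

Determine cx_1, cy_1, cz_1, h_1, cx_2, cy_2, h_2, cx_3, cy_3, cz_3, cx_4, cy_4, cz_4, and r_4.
cx_1 = 2.75
cy_1 = 8.75
cz_1 = 7
h_1 = 3.25
cx_2 = 7.75
cy_2 = 8.75
h_2 = 3.5
cx_3 = 4.75
cy_3 = 5.5
cz_3 = 4.5
cx_4 = 3
cy_4 = 7
cz_4 = 3.25
r_4 = 1.75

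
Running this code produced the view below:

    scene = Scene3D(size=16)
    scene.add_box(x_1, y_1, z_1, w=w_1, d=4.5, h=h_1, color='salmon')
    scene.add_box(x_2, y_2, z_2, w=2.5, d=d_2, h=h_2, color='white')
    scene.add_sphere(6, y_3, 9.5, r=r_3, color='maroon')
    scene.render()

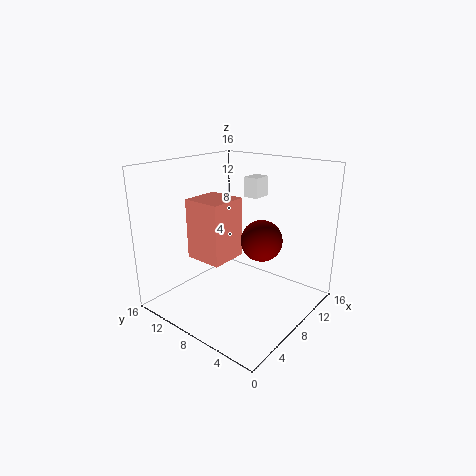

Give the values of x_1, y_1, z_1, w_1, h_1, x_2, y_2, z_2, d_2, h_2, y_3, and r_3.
x_1 = 5.5, y_1 = 9, z_1 = 5, w_1 = 4.5, h_1 = 7, x_2 = 13.5, y_2 = 9.5, z_2 = 11, d_2 = 2, h_2 = 2.5, y_3 = 3.5, r_3 = 2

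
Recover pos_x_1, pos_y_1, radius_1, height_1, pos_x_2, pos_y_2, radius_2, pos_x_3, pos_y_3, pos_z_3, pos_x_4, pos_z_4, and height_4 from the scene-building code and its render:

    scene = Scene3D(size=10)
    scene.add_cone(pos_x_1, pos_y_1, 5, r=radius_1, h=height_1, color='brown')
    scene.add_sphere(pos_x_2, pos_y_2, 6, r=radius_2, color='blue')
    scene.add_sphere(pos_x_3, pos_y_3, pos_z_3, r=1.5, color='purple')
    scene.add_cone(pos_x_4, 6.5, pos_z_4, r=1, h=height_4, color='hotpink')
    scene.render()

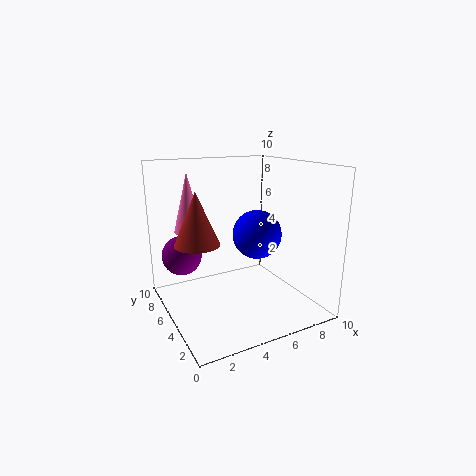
pos_x_1 = 2; pos_y_1 = 5; radius_1 = 1.5; height_1 = 3.5; pos_x_2 = 5; pos_y_2 = 2.5; radius_2 = 1.5; pos_x_3 = 2; pos_y_3 = 8.5; pos_z_3 = 3; pos_x_4 = 2; pos_z_4 = 5.5; height_4 = 4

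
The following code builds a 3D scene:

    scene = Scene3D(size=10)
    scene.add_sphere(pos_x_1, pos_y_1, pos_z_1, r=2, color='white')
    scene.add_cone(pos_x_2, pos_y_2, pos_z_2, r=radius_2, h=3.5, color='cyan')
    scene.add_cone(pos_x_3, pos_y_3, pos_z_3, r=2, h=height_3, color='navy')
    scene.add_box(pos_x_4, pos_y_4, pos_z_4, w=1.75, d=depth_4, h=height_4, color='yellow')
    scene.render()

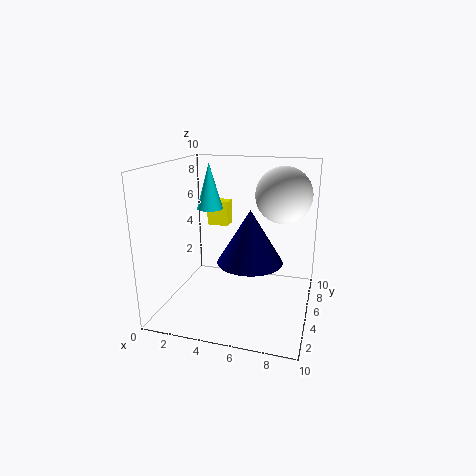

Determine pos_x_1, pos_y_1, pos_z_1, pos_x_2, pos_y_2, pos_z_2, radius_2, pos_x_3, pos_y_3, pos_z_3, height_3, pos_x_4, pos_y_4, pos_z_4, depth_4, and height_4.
pos_x_1 = 7.75; pos_y_1 = 7; pos_z_1 = 7.75; pos_x_2 = 2; pos_y_2 = 7.5; pos_z_2 = 6.25; radius_2 = 1; pos_x_3 = 6.5; pos_y_3 = 2.5; pos_z_3 = 4.5; height_3 = 3.25; pos_x_4 = 1.25; pos_y_4 = 8.75; pos_z_4 = 4.5; depth_4 = 1.25; height_4 = 2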